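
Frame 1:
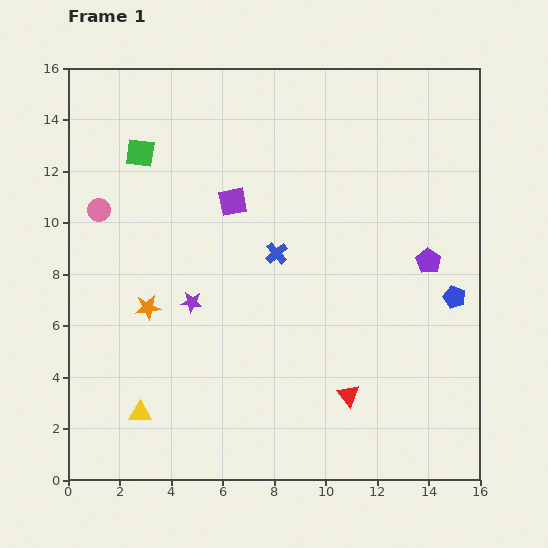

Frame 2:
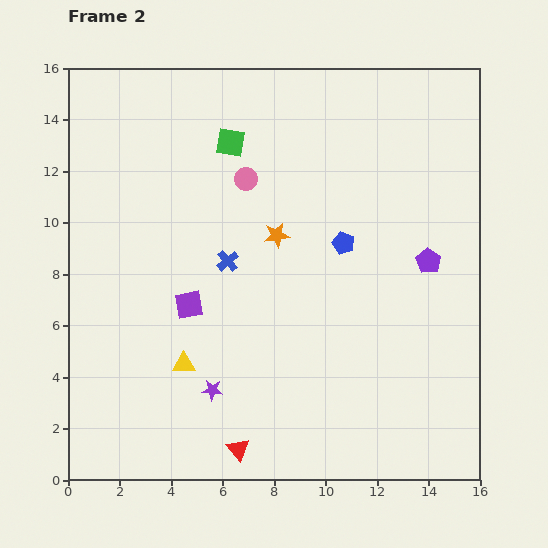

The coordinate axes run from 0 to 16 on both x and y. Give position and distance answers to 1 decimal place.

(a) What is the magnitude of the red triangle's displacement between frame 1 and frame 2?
4.8

The red triangle moved from (10.9, 3.3) to (6.6, 1.2), a distance of √(4.3² + 2.1²) ≈ 4.8.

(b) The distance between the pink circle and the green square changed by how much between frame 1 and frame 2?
-1.2

Distance in frame 1: 2.7. Distance in frame 2: 1.5.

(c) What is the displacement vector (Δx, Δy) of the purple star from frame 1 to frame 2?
(0.8, -3.4)

The purple star was at (4.8, 6.9) in frame 1 and (5.6, 3.5) in frame 2.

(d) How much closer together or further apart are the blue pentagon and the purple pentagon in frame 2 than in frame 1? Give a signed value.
+1.7

Distance in frame 1: 1.7. Distance in frame 2: 3.4.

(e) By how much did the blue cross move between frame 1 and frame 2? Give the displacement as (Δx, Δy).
(-1.9, -0.3)

The blue cross was at (8.1, 8.8) in frame 1 and (6.2, 8.5) in frame 2.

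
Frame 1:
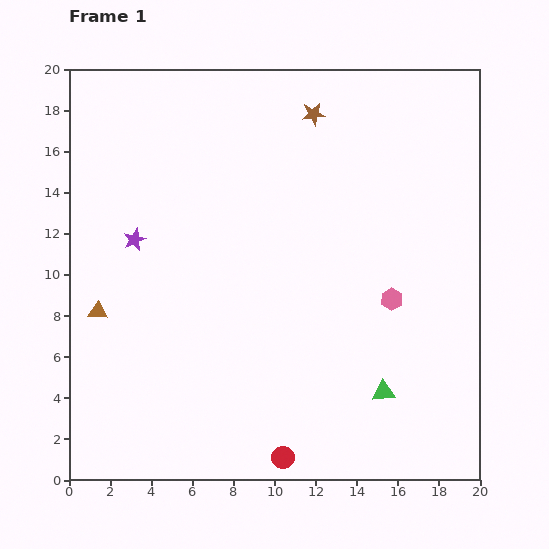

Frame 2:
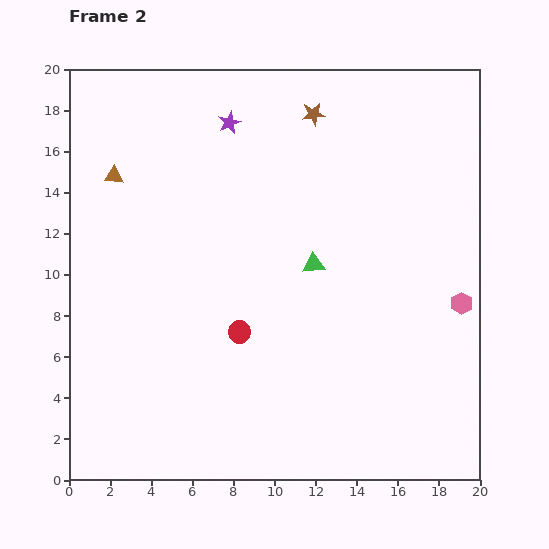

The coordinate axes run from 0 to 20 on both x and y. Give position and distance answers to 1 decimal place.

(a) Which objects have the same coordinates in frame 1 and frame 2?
the brown star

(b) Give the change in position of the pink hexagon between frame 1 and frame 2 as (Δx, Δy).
(3.4, -0.2)

The pink hexagon was at (15.7, 8.8) in frame 1 and (19.1, 8.6) in frame 2.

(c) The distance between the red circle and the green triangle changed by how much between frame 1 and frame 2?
-1.0

Distance in frame 1: 5.9. Distance in frame 2: 4.9.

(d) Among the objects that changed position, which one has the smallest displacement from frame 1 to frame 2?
the pink hexagon

(moved 3.4)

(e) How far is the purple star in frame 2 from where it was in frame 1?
7.3

The purple star moved from (3.2, 11.7) to (7.8, 17.4), a distance of √(4.6² + 5.7²) ≈ 7.3.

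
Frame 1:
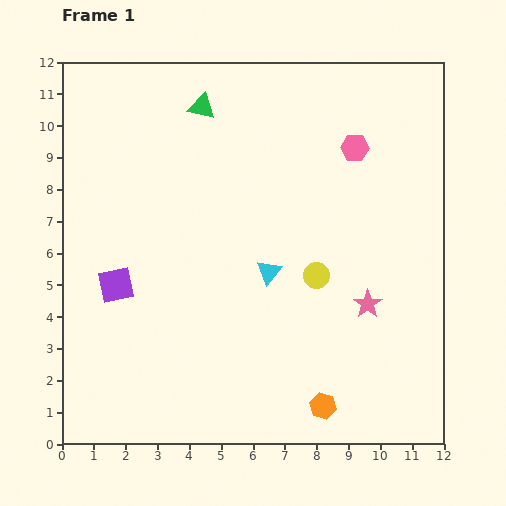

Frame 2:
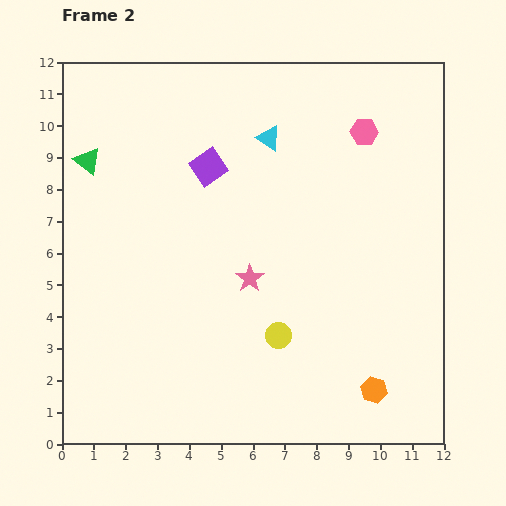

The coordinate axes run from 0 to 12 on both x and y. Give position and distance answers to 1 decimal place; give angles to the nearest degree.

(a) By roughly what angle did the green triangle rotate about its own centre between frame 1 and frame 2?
25° clockwise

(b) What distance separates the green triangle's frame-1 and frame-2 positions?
4.0

The green triangle moved from (4.4, 10.6) to (0.8, 8.9), a distance of √(3.6² + 1.7²) ≈ 4.0.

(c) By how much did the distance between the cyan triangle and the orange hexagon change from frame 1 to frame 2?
+4.1

Distance in frame 1: 4.5. Distance in frame 2: 8.6.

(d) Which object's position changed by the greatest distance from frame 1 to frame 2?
the purple square

(moved 4.7; next 4.2)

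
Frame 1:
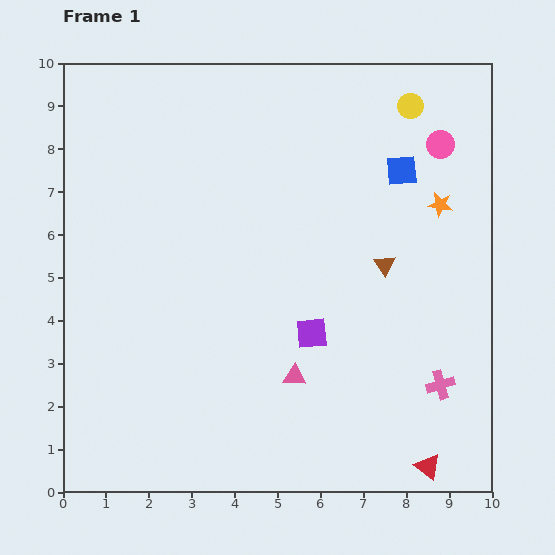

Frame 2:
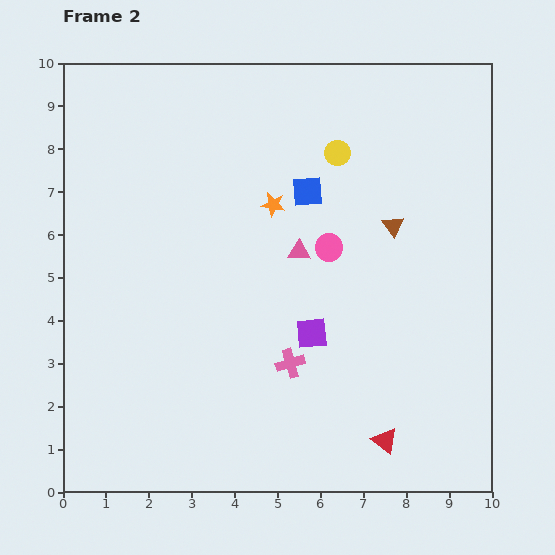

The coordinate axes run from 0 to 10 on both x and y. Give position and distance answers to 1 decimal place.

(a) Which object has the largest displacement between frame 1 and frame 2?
the orange star

(moved 3.9; next 3.5)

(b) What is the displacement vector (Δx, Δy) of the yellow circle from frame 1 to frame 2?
(-1.7, -1.1)

The yellow circle was at (8.1, 9.0) in frame 1 and (6.4, 7.9) in frame 2.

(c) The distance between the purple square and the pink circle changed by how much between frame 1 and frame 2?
-3.3

Distance in frame 1: 5.3. Distance in frame 2: 2.0.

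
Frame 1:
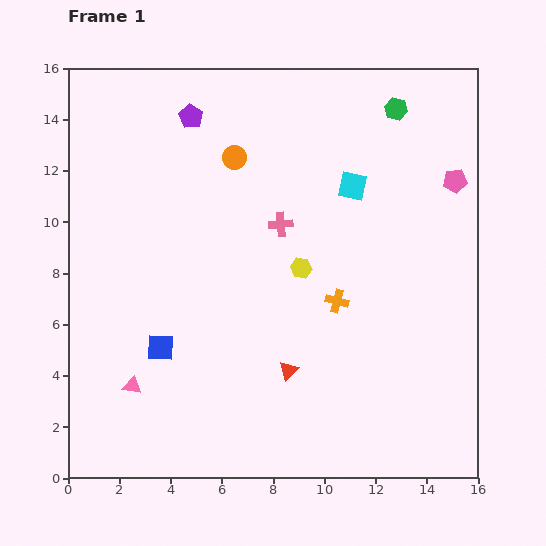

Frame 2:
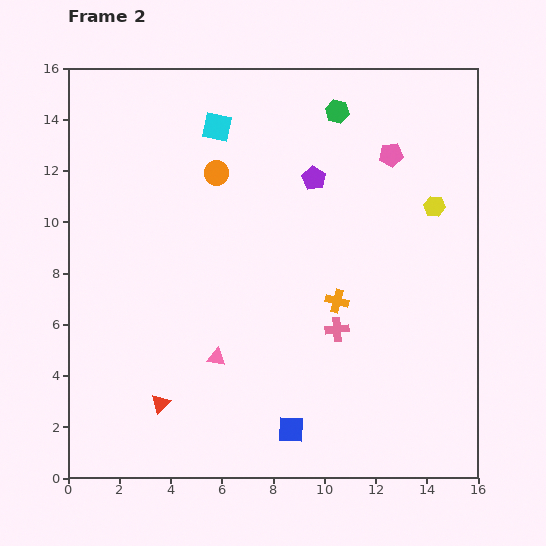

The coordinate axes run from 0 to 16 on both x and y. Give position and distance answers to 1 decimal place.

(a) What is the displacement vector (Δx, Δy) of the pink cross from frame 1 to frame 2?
(2.2, -4.1)

The pink cross was at (8.3, 9.9) in frame 1 and (10.5, 5.8) in frame 2.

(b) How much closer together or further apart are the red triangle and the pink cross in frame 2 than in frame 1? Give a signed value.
+1.8

Distance in frame 1: 5.7. Distance in frame 2: 7.5.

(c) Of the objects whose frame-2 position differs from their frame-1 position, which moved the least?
the orange circle

(moved 0.9)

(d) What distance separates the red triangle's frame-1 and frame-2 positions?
5.2

The red triangle moved from (8.6, 4.2) to (3.6, 2.9), a distance of √(5.0² + 1.3²) ≈ 5.2.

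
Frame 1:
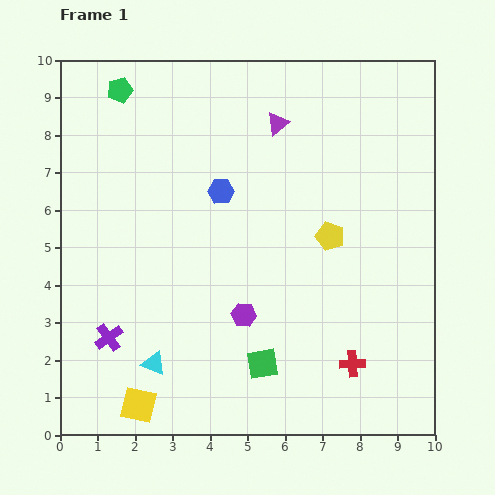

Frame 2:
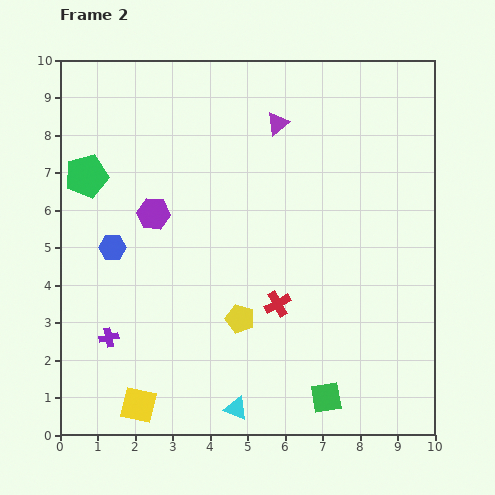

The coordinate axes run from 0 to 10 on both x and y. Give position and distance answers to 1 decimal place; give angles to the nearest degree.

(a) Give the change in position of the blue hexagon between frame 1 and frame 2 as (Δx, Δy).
(-2.9, -1.5)

The blue hexagon was at (4.3, 6.5) in frame 1 and (1.4, 5.0) in frame 2.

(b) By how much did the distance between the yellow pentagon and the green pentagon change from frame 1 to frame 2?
-1.2

Distance in frame 1: 6.8. Distance in frame 2: 5.6.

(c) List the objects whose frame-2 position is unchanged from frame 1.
the purple triangle, the yellow square, the purple cross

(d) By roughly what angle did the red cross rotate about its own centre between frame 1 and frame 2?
27° counter-clockwise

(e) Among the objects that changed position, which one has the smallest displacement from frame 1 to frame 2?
the green square

(moved 1.9)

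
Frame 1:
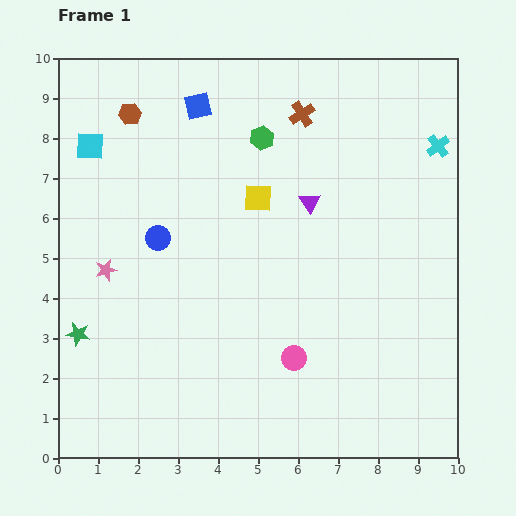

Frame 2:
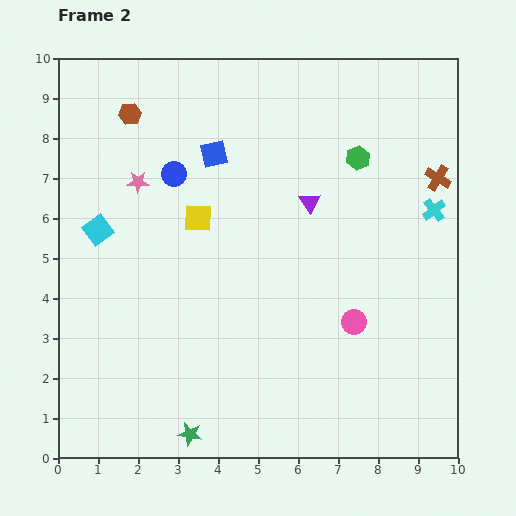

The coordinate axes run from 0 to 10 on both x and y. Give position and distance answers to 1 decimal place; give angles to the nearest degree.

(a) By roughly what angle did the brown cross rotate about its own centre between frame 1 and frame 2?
27° counter-clockwise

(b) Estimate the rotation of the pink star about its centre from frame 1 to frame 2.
16° clockwise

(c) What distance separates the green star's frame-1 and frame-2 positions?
3.8

The green star moved from (0.5, 3.1) to (3.3, 0.6), a distance of √(2.8² + 2.5²) ≈ 3.8.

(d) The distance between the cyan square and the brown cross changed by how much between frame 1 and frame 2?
+3.2

Distance in frame 1: 5.4. Distance in frame 2: 8.6.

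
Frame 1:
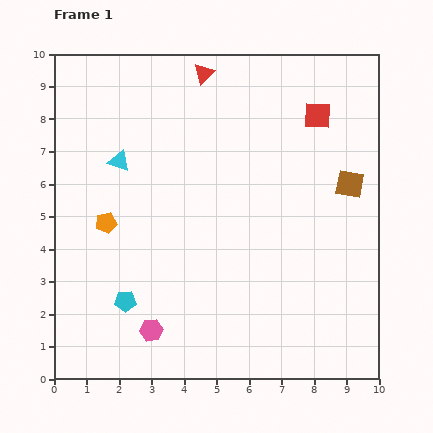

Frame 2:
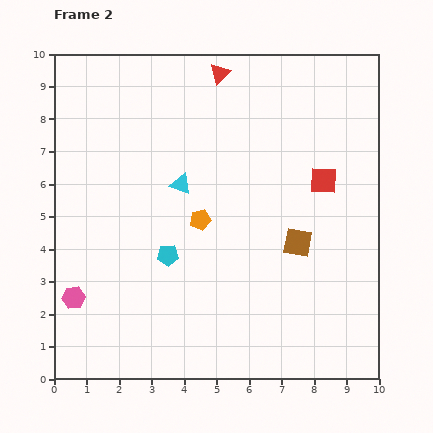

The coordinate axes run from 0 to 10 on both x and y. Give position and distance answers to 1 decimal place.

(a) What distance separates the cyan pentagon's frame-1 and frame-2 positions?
1.9

The cyan pentagon moved from (2.2, 2.4) to (3.5, 3.8), a distance of √(1.3² + 1.4²) ≈ 1.9.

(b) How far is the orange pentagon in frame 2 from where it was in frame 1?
2.9

The orange pentagon moved from (1.6, 4.8) to (4.5, 4.9), a distance of √(2.9² + 0.1²) ≈ 2.9.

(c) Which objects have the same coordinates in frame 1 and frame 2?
none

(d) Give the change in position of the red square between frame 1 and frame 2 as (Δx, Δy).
(0.2, -2.0)

The red square was at (8.1, 8.1) in frame 1 and (8.3, 6.1) in frame 2.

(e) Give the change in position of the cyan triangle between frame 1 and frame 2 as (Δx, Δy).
(1.9, -0.7)

The cyan triangle was at (2.0, 6.7) in frame 1 and (3.9, 6.0) in frame 2.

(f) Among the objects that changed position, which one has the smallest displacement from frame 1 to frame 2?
the red triangle

(moved 0.5)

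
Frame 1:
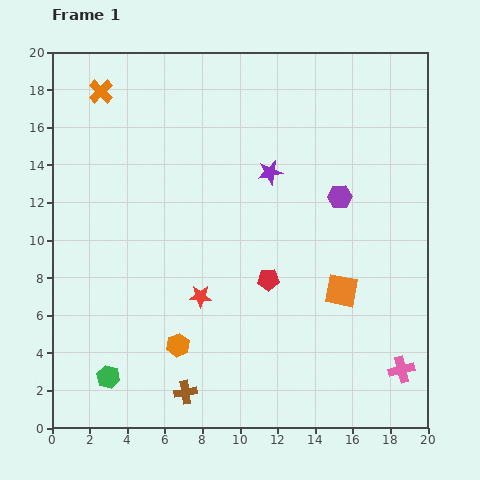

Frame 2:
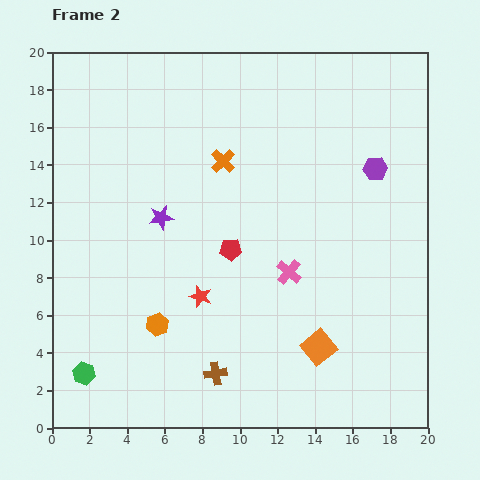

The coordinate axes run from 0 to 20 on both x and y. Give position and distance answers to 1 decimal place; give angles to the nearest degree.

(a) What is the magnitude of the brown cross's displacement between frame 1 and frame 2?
1.9

The brown cross moved from (7.1, 1.9) to (8.7, 2.9), a distance of √(1.6² + 1.0²) ≈ 1.9.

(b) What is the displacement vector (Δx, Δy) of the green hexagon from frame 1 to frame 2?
(-1.3, 0.2)

The green hexagon was at (3.0, 2.7) in frame 1 and (1.7, 2.9) in frame 2.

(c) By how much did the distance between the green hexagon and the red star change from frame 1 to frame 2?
+0.9

Distance in frame 1: 6.5. Distance in frame 2: 7.4.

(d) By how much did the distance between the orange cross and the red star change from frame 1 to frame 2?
-4.8

Distance in frame 1: 12.1. Distance in frame 2: 7.3.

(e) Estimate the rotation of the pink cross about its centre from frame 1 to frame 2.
38° counter-clockwise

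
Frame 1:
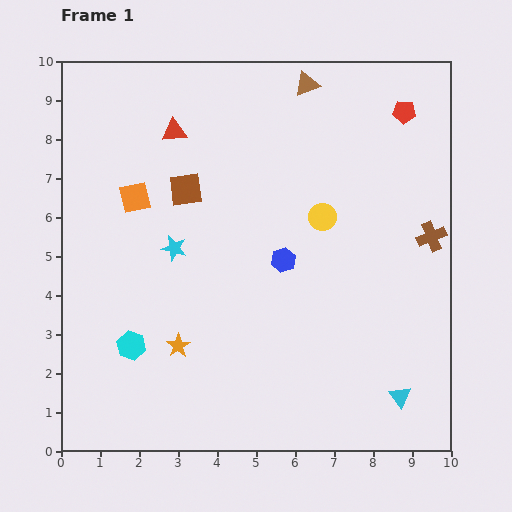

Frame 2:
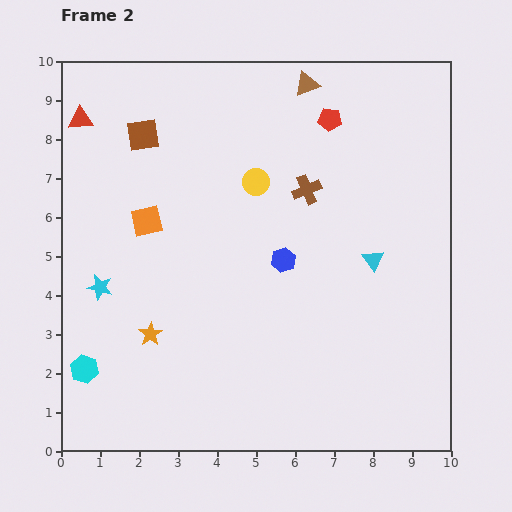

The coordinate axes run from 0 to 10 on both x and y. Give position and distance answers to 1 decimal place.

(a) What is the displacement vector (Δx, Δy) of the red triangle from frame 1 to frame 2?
(-2.4, 0.3)

The red triangle was at (2.9, 8.2) in frame 1 and (0.5, 8.5) in frame 2.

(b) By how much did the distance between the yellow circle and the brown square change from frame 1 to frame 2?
-0.5

Distance in frame 1: 3.6. Distance in frame 2: 3.1.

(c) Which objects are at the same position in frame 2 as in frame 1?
the blue hexagon, the brown triangle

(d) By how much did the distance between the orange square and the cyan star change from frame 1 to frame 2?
+0.5

Distance in frame 1: 1.6. Distance in frame 2: 2.1.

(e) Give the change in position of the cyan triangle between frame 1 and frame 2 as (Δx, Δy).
(-0.7, 3.5)

The cyan triangle was at (8.7, 1.4) in frame 1 and (8.0, 4.9) in frame 2.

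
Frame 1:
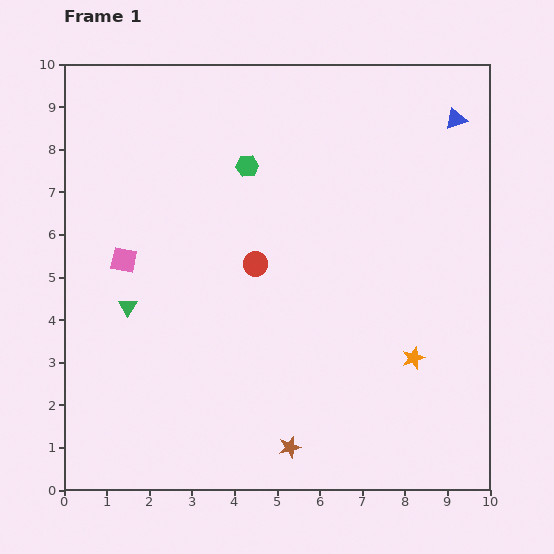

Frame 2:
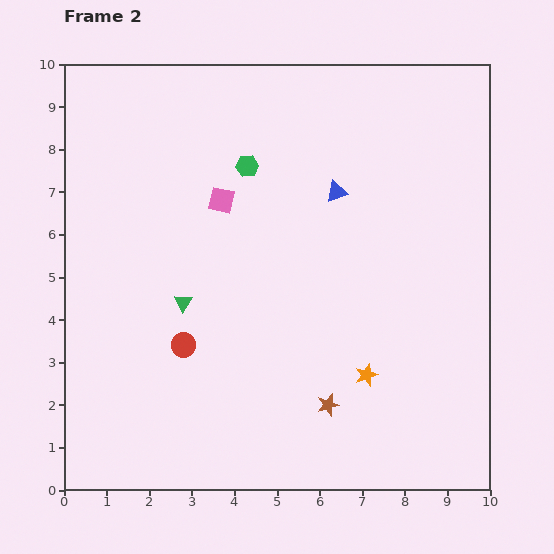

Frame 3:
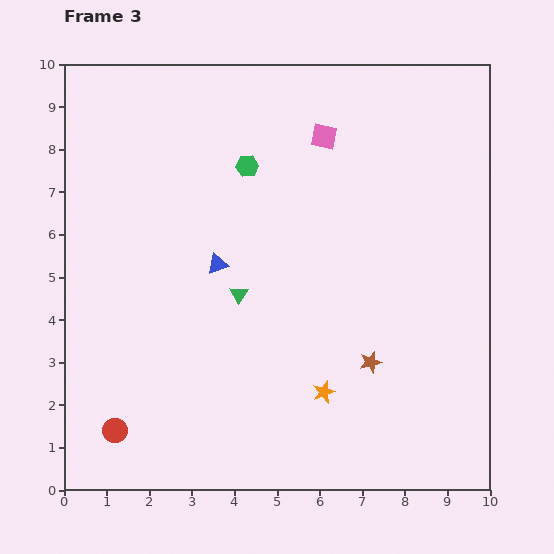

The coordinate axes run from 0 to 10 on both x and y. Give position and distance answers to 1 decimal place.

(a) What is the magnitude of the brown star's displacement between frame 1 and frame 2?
1.3

The brown star moved from (5.3, 1.0) to (6.2, 2.0), a distance of √(0.9² + 1.0²) ≈ 1.3.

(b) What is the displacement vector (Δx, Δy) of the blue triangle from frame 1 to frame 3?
(-5.6, -3.4)

The blue triangle was at (9.2, 8.7) in frame 1 and (3.6, 5.3) in frame 3.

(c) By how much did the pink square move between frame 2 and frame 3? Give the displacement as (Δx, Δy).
(2.4, 1.5)

The pink square was at (3.7, 6.8) in frame 2 and (6.1, 8.3) in frame 3.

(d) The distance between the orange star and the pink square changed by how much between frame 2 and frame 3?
+0.7

Distance in frame 2: 5.3. Distance in frame 3: 6.0.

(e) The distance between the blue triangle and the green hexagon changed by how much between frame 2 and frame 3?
+0.2

Distance in frame 2: 2.2. Distance in frame 3: 2.4.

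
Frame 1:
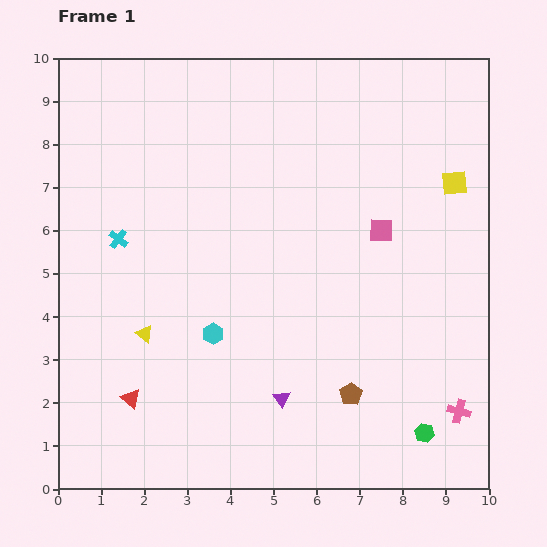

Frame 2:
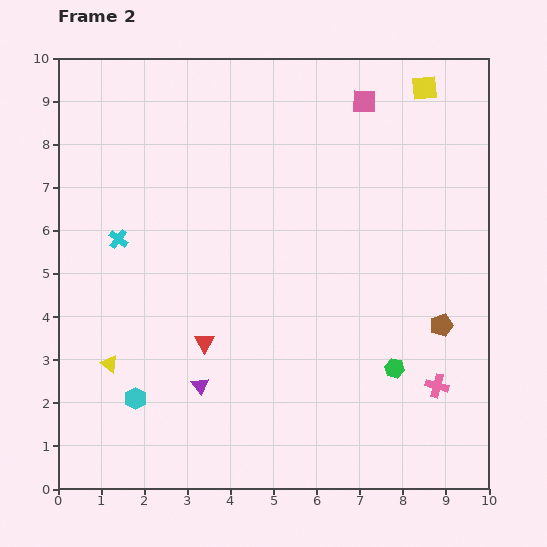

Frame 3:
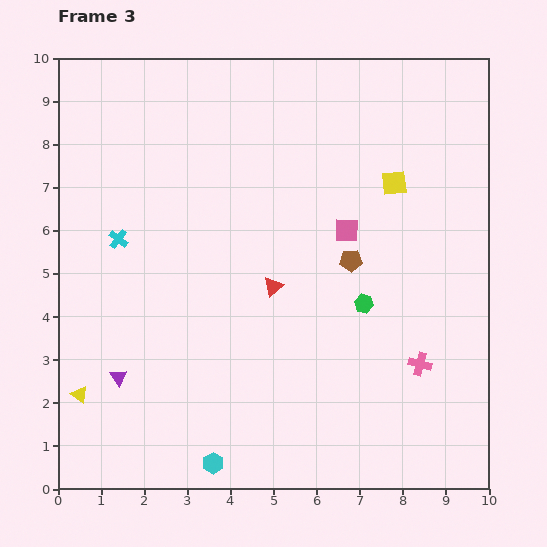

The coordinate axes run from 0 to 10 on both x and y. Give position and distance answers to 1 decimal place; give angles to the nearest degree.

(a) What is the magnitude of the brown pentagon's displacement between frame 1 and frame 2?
2.6

The brown pentagon moved from (6.8, 2.2) to (8.9, 3.8), a distance of √(2.1² + 1.6²) ≈ 2.6.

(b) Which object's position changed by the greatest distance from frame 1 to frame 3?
the red triangle

(moved 4.2; next 3.8)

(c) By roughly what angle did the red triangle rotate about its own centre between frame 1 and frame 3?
37° clockwise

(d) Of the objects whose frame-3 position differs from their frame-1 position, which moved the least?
the pink square

(moved 0.8)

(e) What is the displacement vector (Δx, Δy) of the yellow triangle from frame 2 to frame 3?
(-0.7, -0.7)

The yellow triangle was at (1.2, 2.9) in frame 2 and (0.5, 2.2) in frame 3.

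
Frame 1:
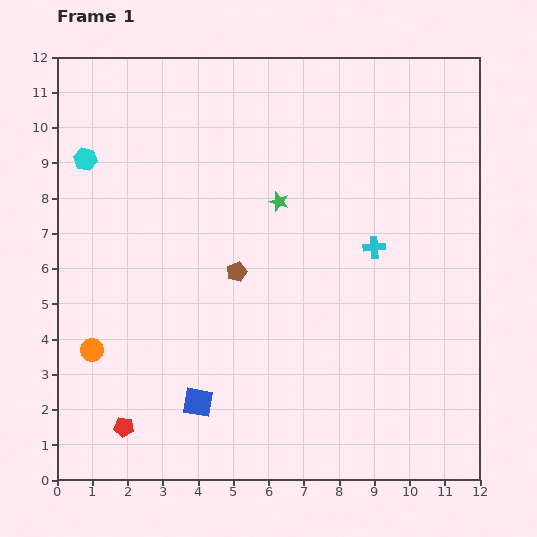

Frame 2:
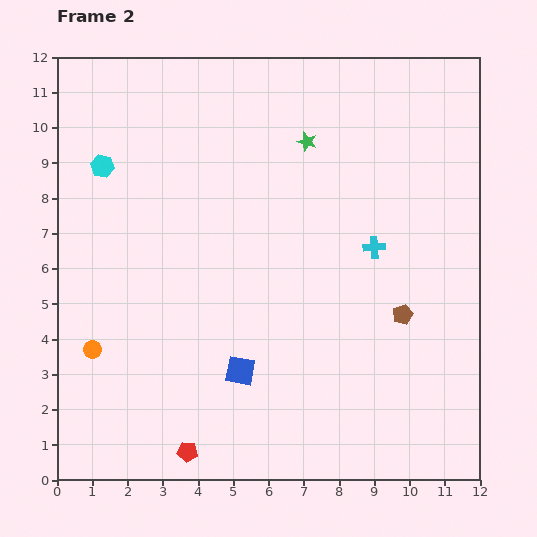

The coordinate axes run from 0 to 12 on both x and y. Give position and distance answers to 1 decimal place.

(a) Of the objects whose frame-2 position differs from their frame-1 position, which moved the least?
the cyan hexagon

(moved 0.5)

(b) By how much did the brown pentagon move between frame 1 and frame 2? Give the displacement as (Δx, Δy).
(4.7, -1.2)

The brown pentagon was at (5.1, 5.9) in frame 1 and (9.8, 4.7) in frame 2.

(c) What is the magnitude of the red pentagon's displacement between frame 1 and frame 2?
1.9

The red pentagon moved from (1.9, 1.5) to (3.7, 0.8), a distance of √(1.8² + 0.7²) ≈ 1.9.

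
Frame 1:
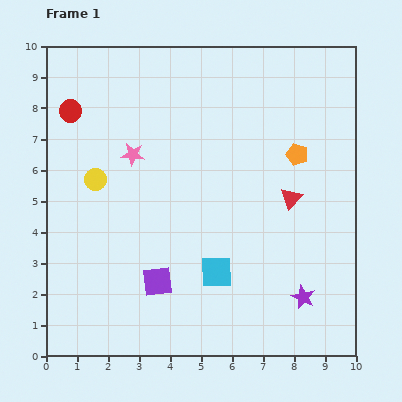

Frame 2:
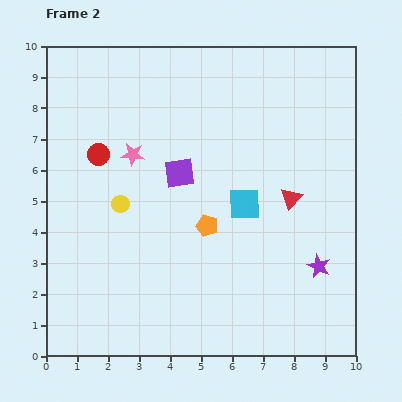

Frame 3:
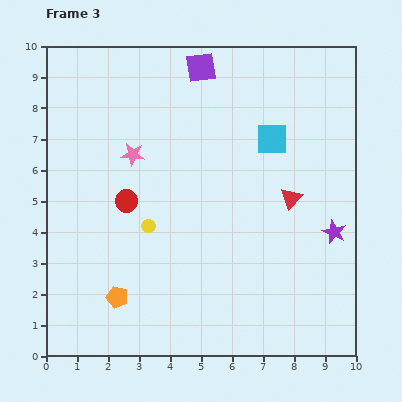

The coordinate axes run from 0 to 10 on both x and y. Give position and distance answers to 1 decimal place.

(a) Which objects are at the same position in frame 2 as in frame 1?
the red triangle, the pink star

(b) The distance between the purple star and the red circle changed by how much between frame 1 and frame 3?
-2.8

Distance in frame 1: 9.6. Distance in frame 3: 6.8.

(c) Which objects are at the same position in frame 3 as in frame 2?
the red triangle, the pink star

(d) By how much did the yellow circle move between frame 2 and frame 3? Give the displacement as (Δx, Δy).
(0.9, -0.7)

The yellow circle was at (2.4, 4.9) in frame 2 and (3.3, 4.2) in frame 3.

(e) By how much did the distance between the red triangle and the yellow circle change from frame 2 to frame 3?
-0.8

Distance in frame 2: 5.5. Distance in frame 3: 4.7.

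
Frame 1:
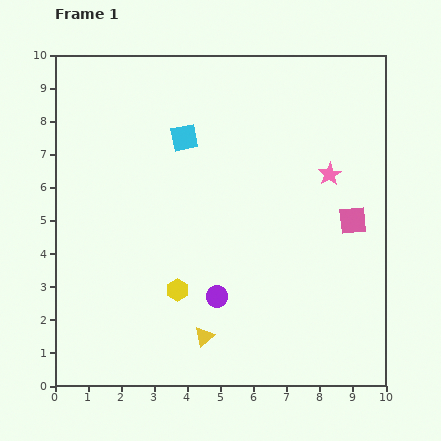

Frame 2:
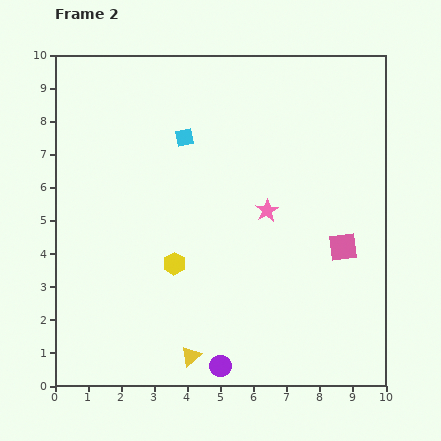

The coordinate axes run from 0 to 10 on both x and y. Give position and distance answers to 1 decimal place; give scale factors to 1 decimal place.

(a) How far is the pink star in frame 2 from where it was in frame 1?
2.2

The pink star moved from (8.3, 6.4) to (6.4, 5.3), a distance of √(1.9² + 1.1²) ≈ 2.2.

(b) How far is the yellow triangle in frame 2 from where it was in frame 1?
0.7

The yellow triangle moved from (4.5, 1.5) to (4.1, 0.9), a distance of √(0.4² + 0.6²) ≈ 0.7.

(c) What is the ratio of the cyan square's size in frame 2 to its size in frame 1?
0.7×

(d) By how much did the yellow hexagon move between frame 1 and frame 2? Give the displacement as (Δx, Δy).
(-0.1, 0.8)

The yellow hexagon was at (3.7, 2.9) in frame 1 and (3.6, 3.7) in frame 2.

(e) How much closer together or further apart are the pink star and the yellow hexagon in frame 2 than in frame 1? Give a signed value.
-2.6

Distance in frame 1: 5.8. Distance in frame 2: 3.2.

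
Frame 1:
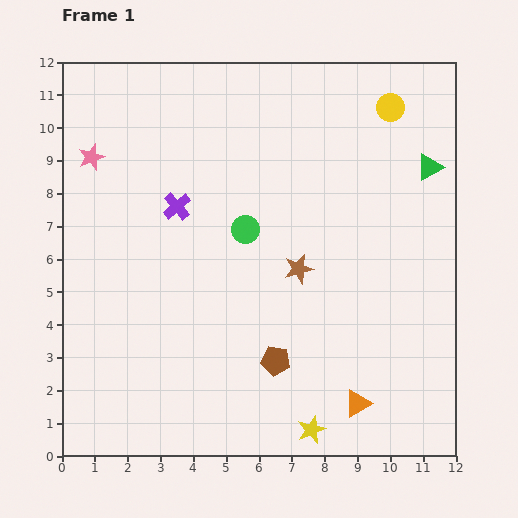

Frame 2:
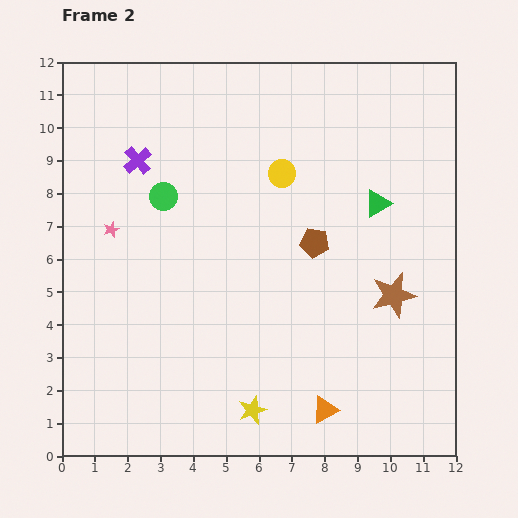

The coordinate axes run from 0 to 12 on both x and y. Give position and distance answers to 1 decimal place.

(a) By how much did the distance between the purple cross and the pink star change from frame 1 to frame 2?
-0.8

Distance in frame 1: 3.0. Distance in frame 2: 2.2.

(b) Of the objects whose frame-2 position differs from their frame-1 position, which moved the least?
the orange triangle

(moved 1.0)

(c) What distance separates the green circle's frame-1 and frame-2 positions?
2.7

The green circle moved from (5.6, 6.9) to (3.1, 7.9), a distance of √(2.5² + 1.0²) ≈ 2.7.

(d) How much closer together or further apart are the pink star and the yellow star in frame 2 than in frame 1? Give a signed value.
-3.7

Distance in frame 1: 10.7. Distance in frame 2: 7.0.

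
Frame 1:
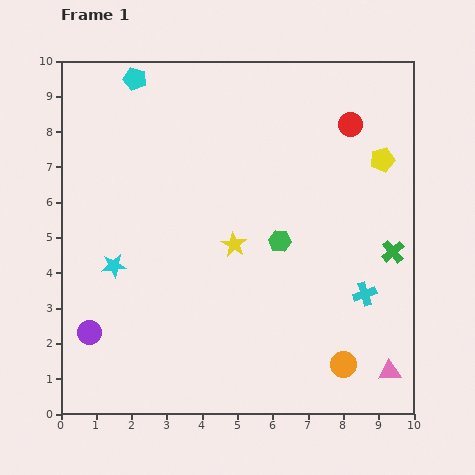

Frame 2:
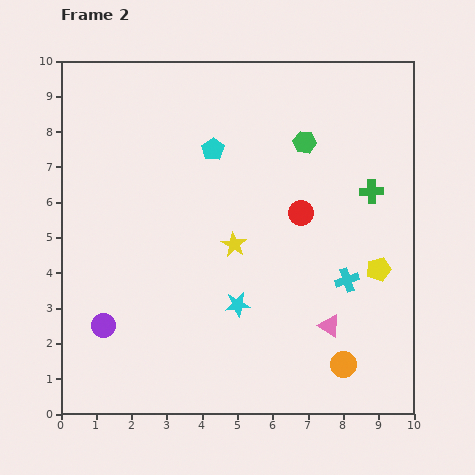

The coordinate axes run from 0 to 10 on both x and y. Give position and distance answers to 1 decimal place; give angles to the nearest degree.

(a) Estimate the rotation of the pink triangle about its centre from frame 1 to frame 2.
35° clockwise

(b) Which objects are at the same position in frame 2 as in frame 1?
the yellow star, the orange circle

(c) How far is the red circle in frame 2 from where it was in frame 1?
2.9

The red circle moved from (8.2, 8.2) to (6.8, 5.7), a distance of √(1.4² + 2.5²) ≈ 2.9.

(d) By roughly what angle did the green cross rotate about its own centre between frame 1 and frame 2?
39° clockwise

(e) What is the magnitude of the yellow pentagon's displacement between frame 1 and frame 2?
3.1

The yellow pentagon moved from (9.1, 7.2) to (9.0, 4.1), a distance of √(0.1² + 3.1²) ≈ 3.1.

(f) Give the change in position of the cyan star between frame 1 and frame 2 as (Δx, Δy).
(3.5, -1.1)

The cyan star was at (1.5, 4.2) in frame 1 and (5.0, 3.1) in frame 2.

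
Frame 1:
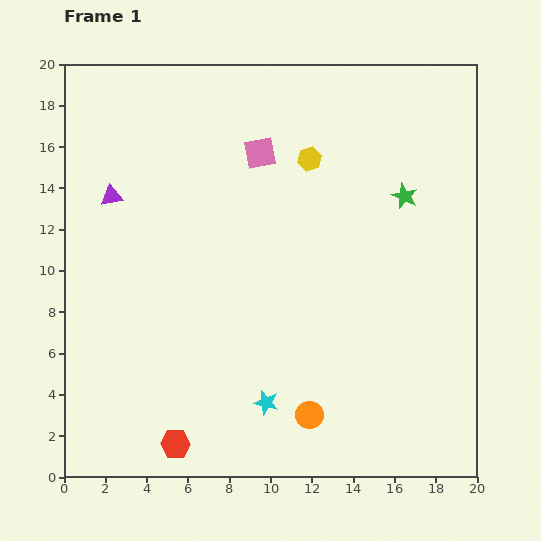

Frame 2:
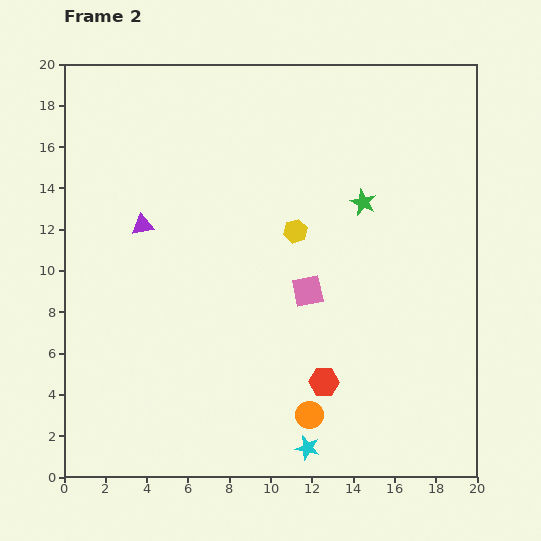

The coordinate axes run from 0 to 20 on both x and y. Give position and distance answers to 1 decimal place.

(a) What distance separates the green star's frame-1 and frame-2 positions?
2.0

The green star moved from (16.5, 13.6) to (14.5, 13.3), a distance of √(2.0² + 0.3²) ≈ 2.0.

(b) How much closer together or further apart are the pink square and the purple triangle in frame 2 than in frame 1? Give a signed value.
+1.1

Distance in frame 1: 7.5. Distance in frame 2: 8.6.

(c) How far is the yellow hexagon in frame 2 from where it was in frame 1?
3.6

The yellow hexagon moved from (11.9, 15.4) to (11.2, 11.9), a distance of √(0.7² + 3.5²) ≈ 3.6.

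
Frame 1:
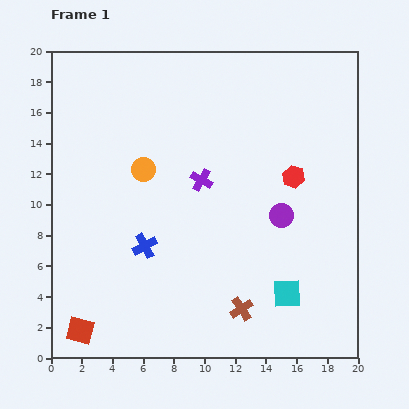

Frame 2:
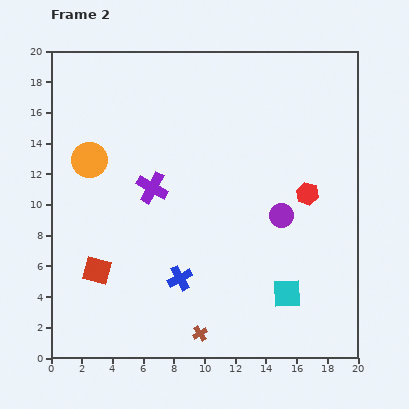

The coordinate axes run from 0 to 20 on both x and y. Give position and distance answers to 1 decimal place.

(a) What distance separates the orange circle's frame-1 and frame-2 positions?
3.6

The orange circle moved from (6.0, 12.3) to (2.5, 12.9), a distance of √(3.5² + 0.6²) ≈ 3.6.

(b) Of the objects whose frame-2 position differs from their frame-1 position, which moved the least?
the red hexagon

(moved 1.4)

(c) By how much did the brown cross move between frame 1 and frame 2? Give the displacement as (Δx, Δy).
(-2.7, -1.6)

The brown cross was at (12.4, 3.2) in frame 1 and (9.7, 1.6) in frame 2.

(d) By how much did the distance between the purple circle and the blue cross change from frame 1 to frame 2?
-1.3

Distance in frame 1: 9.1. Distance in frame 2: 7.8.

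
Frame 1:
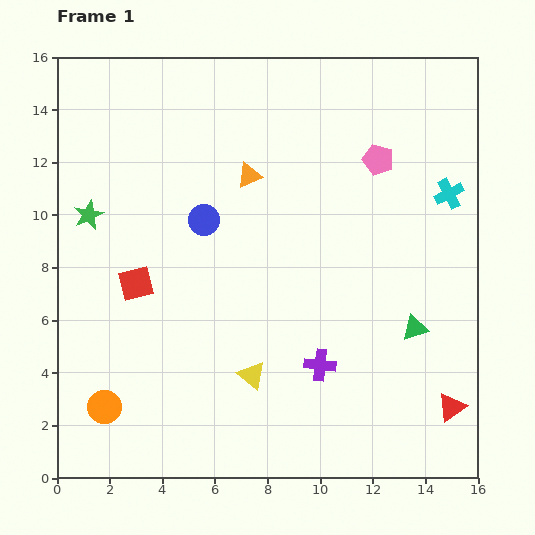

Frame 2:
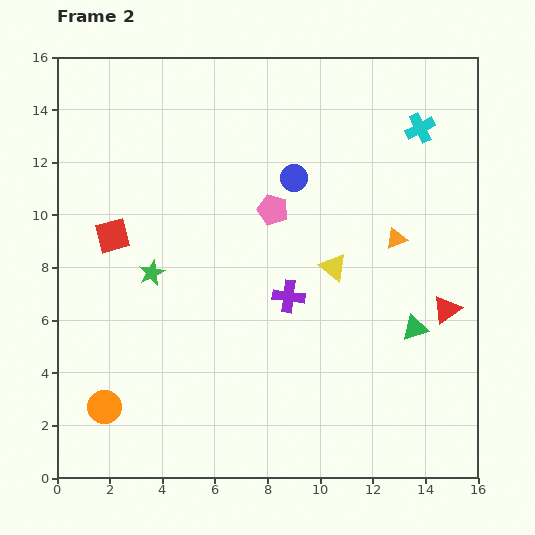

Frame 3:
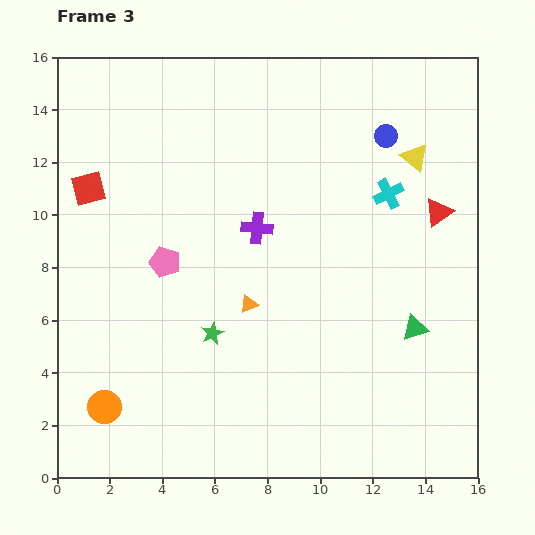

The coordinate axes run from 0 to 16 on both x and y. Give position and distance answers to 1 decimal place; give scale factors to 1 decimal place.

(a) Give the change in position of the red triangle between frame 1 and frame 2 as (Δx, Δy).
(-0.2, 3.7)

The red triangle was at (15.0, 2.7) in frame 1 and (14.8, 6.4) in frame 2.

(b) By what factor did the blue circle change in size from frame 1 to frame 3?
0.7×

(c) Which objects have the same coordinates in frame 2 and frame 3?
the green triangle, the orange circle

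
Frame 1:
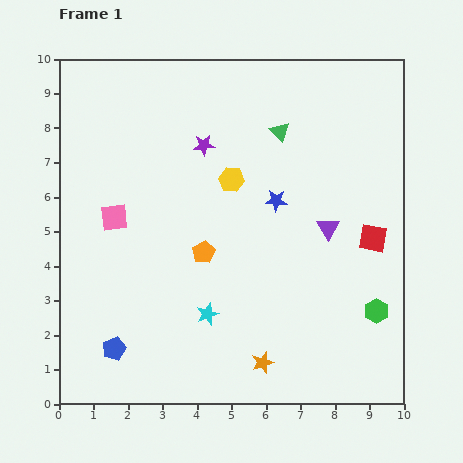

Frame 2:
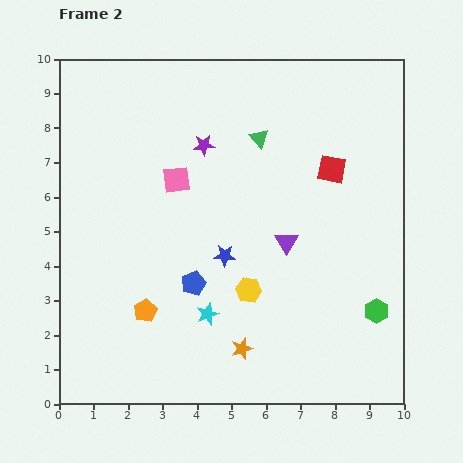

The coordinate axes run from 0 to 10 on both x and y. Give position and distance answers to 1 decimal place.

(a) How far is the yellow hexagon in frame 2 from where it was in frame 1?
3.2

The yellow hexagon moved from (5.0, 6.5) to (5.5, 3.3), a distance of √(0.5² + 3.2²) ≈ 3.2.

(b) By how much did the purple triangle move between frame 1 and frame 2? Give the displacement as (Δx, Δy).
(-1.2, -0.4)

The purple triangle was at (7.8, 5.1) in frame 1 and (6.6, 4.7) in frame 2.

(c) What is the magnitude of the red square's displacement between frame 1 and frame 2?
2.3

The red square moved from (9.1, 4.8) to (7.9, 6.8), a distance of √(1.2² + 2.0²) ≈ 2.3.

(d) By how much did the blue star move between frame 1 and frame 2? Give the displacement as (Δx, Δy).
(-1.5, -1.6)

The blue star was at (6.3, 5.9) in frame 1 and (4.8, 4.3) in frame 2.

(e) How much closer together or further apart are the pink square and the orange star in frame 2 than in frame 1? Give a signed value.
-0.7

Distance in frame 1: 6.0. Distance in frame 2: 5.3.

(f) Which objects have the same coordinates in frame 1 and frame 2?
the purple star, the cyan star, the green hexagon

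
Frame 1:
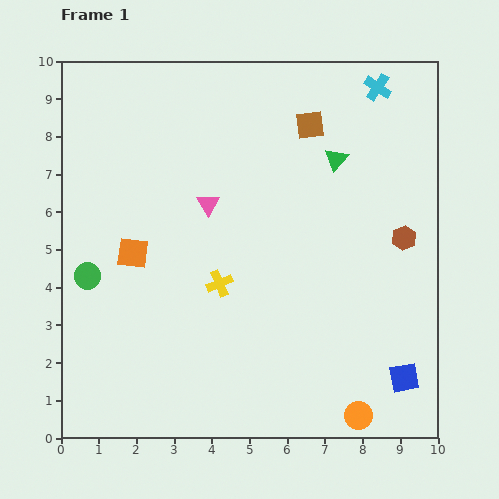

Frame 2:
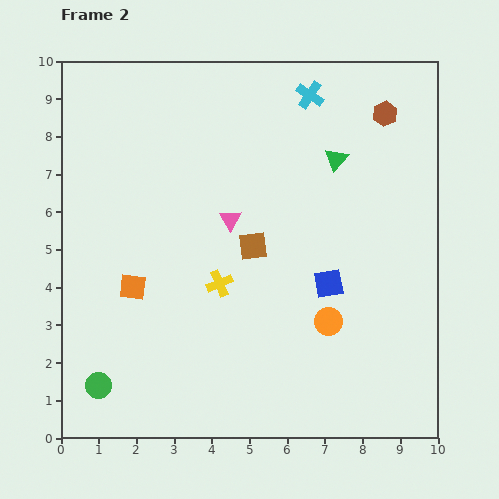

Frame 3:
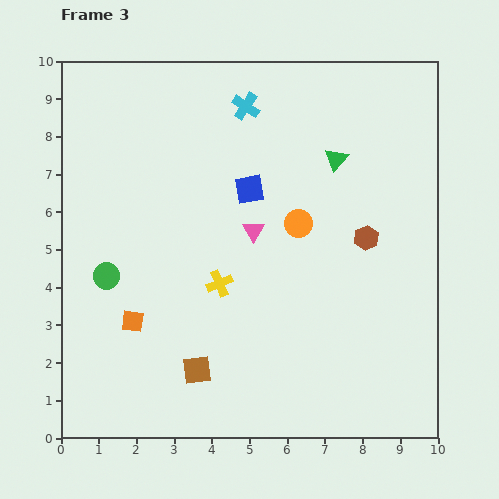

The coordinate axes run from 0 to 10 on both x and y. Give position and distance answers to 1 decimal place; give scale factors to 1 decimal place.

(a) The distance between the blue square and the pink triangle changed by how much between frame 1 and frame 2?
-3.8

Distance in frame 1: 6.9. Distance in frame 2: 3.1.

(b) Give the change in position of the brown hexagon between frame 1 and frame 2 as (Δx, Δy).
(-0.5, 3.3)

The brown hexagon was at (9.1, 5.3) in frame 1 and (8.6, 8.6) in frame 2.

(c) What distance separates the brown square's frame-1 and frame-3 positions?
7.2

The brown square moved from (6.6, 8.3) to (3.6, 1.8), a distance of √(3.0² + 6.5²) ≈ 7.2.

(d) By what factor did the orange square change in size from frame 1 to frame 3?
0.7×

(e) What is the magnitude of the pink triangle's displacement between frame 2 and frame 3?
0.7

The pink triangle moved from (4.5, 5.8) to (5.1, 5.5), a distance of √(0.6² + 0.3²) ≈ 0.7.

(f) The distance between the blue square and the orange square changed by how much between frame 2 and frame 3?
-0.5

Distance in frame 2: 5.2. Distance in frame 3: 4.7.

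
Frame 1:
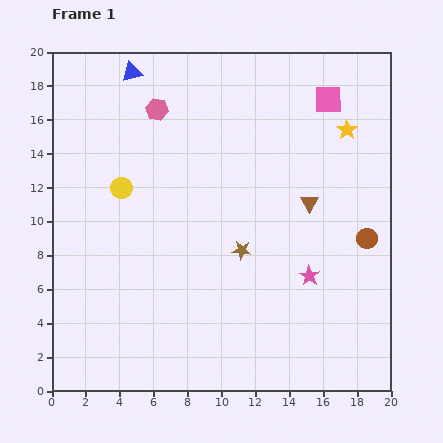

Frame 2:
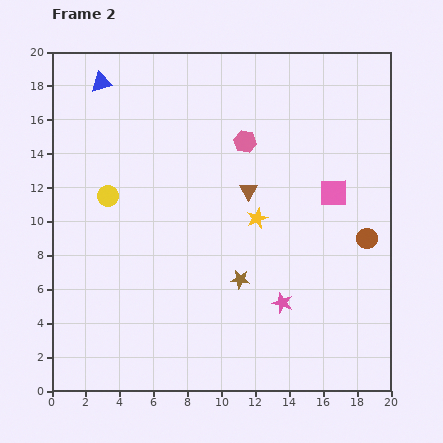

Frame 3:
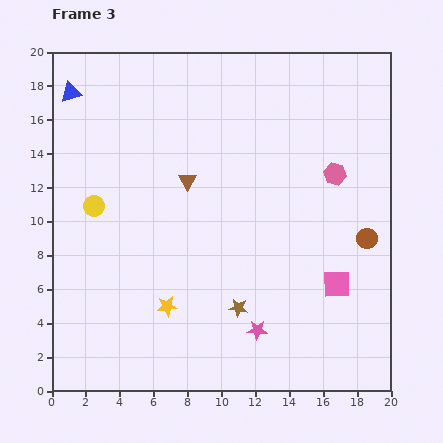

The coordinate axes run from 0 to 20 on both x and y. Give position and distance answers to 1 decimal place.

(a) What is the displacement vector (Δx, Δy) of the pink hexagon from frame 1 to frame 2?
(5.2, -1.9)

The pink hexagon was at (6.2, 16.6) in frame 1 and (11.4, 14.7) in frame 2.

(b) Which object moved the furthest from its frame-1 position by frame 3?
the yellow star

(moved 14.8; next 11.2)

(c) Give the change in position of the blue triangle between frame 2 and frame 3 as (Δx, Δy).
(-1.8, -0.6)

The blue triangle was at (2.9, 18.2) in frame 2 and (1.1, 17.6) in frame 3.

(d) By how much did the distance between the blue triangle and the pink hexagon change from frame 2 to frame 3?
+7.1

Distance in frame 2: 9.2. Distance in frame 3: 16.3.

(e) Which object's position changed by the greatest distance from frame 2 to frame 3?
the yellow star

(moved 7.4; next 5.6)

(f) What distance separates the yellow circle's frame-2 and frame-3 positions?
1.0

The yellow circle moved from (3.3, 11.5) to (2.5, 10.9), a distance of √(0.8² + 0.6²) ≈ 1.0.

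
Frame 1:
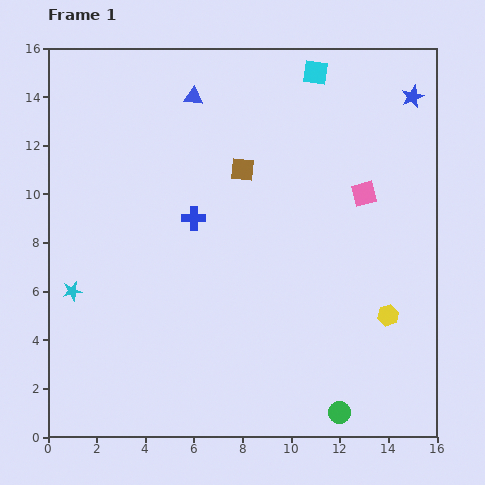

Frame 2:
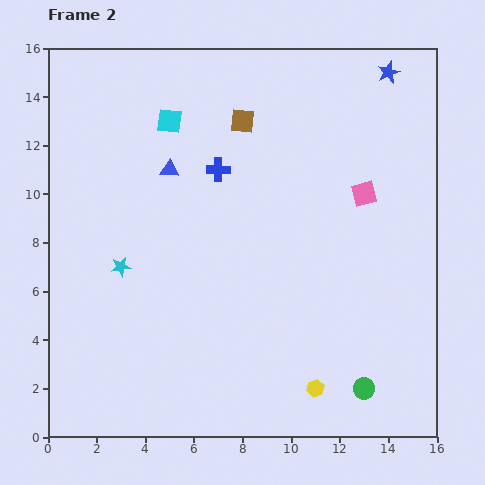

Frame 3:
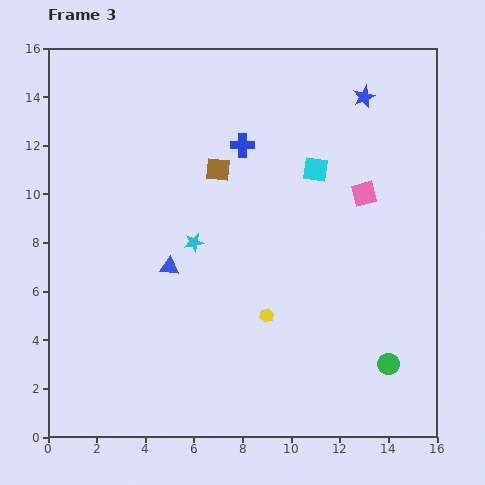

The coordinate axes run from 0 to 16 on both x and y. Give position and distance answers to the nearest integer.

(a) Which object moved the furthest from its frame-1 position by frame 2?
the cyan square

(moved 6; next 4)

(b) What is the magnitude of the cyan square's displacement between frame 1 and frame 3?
4

The cyan square moved from (11, 15) to (11, 11), a distance of √(0² + 4²) ≈ 4.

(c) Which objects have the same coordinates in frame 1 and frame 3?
the pink square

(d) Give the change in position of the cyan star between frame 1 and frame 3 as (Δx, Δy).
(5, 2)

The cyan star was at (1, 6) in frame 1 and (6, 8) in frame 3.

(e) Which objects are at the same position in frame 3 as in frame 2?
the pink square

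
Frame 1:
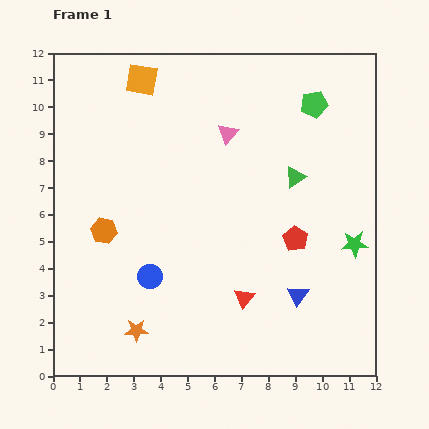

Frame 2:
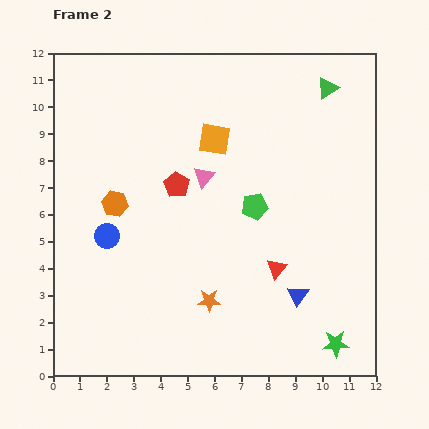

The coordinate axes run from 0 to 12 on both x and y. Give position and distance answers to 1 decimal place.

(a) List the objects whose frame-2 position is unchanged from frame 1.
the blue triangle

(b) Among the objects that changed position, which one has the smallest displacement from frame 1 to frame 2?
the orange hexagon

(moved 1.1)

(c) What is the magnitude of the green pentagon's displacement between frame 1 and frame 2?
4.4

The green pentagon moved from (9.7, 10.1) to (7.5, 6.3), a distance of √(2.2² + 3.8²) ≈ 4.4.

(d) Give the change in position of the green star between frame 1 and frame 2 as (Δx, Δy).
(-0.7, -3.7)

The green star was at (11.2, 4.9) in frame 1 and (10.5, 1.2) in frame 2.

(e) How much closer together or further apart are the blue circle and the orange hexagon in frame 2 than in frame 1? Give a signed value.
-1.2

Distance in frame 1: 2.4. Distance in frame 2: 1.2.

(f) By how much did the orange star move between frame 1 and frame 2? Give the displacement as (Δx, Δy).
(2.7, 1.1)

The orange star was at (3.1, 1.7) in frame 1 and (5.8, 2.8) in frame 2.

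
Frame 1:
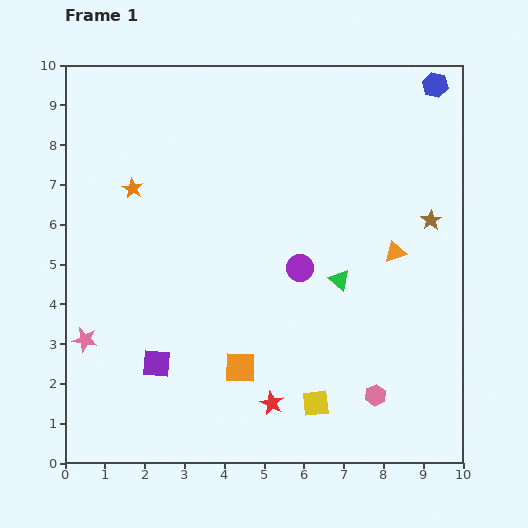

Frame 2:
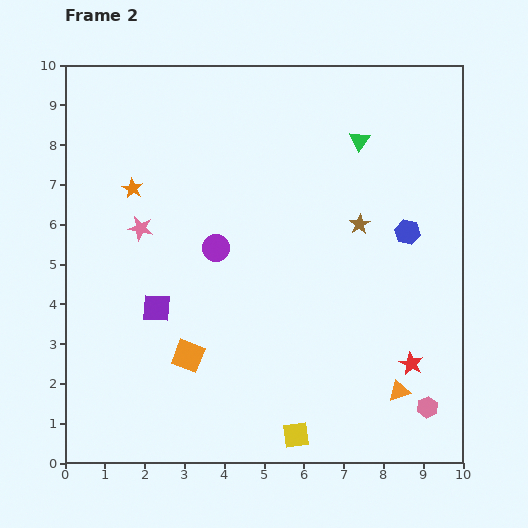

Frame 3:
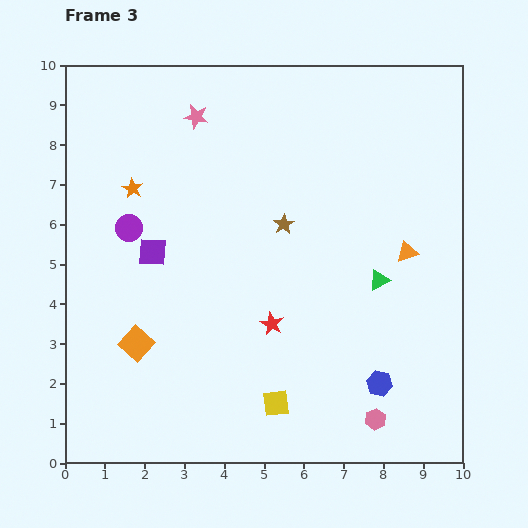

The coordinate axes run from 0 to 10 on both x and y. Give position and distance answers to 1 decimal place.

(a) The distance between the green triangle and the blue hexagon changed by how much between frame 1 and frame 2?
-2.9

Distance in frame 1: 5.5. Distance in frame 2: 2.6.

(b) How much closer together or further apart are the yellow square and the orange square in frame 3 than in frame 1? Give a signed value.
+1.7

Distance in frame 1: 2.1. Distance in frame 3: 3.8.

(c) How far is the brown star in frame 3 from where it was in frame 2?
1.9

The brown star moved from (7.4, 6.0) to (5.5, 6.0), a distance of √(1.9² + 0.0²) ≈ 1.9.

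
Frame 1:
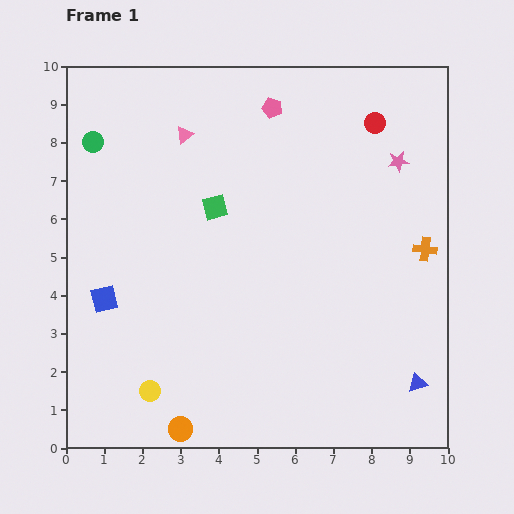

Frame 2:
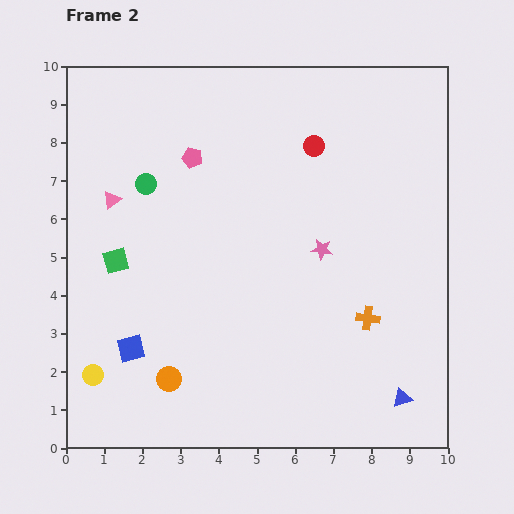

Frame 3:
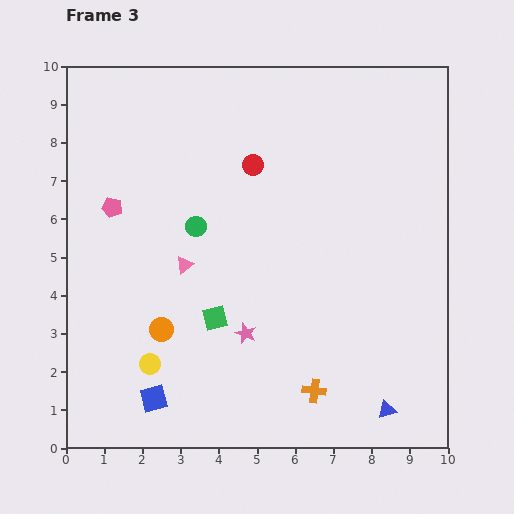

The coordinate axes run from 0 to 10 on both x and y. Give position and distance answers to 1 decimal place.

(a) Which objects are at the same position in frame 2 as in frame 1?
none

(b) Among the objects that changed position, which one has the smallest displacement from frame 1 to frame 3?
the yellow circle

(moved 0.7)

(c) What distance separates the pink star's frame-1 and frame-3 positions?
6.0

The pink star moved from (8.7, 7.5) to (4.7, 3.0), a distance of √(4.0² + 4.5²) ≈ 6.0.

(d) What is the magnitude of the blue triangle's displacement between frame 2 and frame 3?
0.5

The blue triangle moved from (8.8, 1.3) to (8.4, 1.0), a distance of √(0.4² + 0.3²) ≈ 0.5.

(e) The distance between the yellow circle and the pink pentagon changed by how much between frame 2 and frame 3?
-2.1

Distance in frame 2: 6.3. Distance in frame 3: 4.2.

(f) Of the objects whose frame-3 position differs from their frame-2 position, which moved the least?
the blue triangle

(moved 0.5)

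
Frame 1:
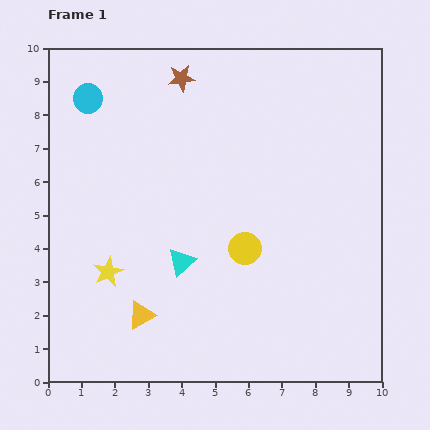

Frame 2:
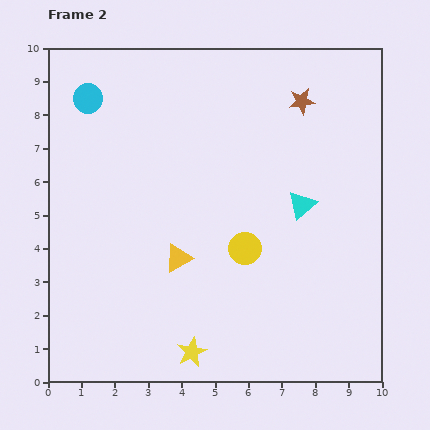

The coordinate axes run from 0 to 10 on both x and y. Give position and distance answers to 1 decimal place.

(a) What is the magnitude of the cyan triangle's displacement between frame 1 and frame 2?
4.0

The cyan triangle moved from (4.0, 3.6) to (7.6, 5.3), a distance of √(3.6² + 1.7²) ≈ 4.0.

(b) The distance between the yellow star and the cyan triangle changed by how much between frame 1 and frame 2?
+3.3

Distance in frame 1: 2.2. Distance in frame 2: 5.5.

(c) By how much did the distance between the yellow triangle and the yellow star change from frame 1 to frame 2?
+1.2

Distance in frame 1: 1.6. Distance in frame 2: 2.8.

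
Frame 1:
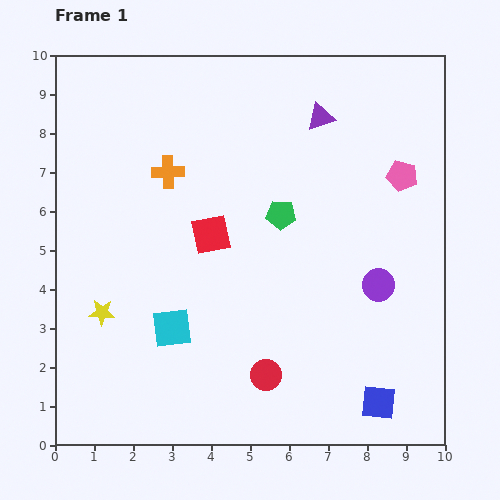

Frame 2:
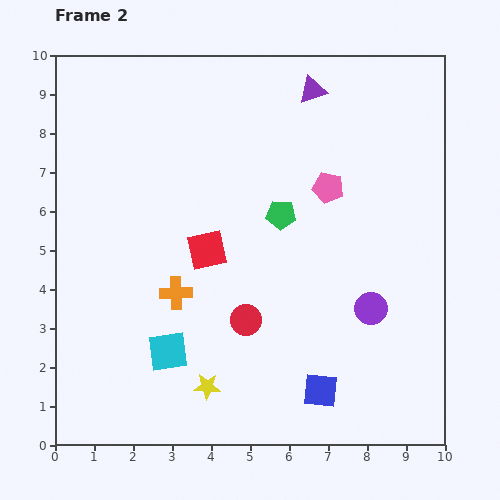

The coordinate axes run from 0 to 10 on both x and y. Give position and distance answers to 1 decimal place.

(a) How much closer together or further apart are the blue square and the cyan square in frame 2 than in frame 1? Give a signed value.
-1.6

Distance in frame 1: 5.6. Distance in frame 2: 4.0.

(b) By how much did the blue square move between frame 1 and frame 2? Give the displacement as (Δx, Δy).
(-1.5, 0.3)

The blue square was at (8.3, 1.1) in frame 1 and (6.8, 1.4) in frame 2.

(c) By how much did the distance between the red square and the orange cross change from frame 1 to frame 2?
-0.5

Distance in frame 1: 1.9. Distance in frame 2: 1.4.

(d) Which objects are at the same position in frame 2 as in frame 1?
the green pentagon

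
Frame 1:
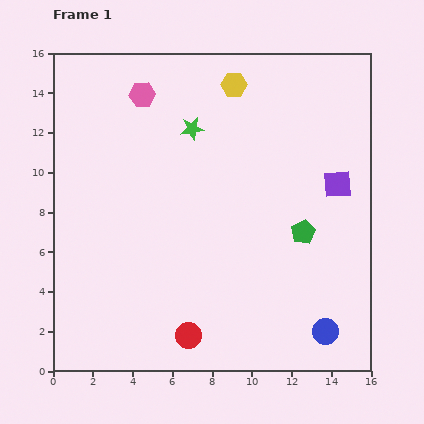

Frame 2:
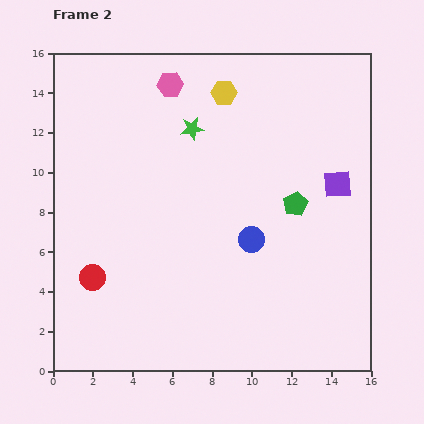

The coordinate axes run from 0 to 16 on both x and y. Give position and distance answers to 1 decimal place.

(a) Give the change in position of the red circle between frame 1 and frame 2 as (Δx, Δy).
(-4.8, 2.9)

The red circle was at (6.8, 1.8) in frame 1 and (2.0, 4.7) in frame 2.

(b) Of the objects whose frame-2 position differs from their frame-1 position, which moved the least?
the yellow hexagon

(moved 0.6)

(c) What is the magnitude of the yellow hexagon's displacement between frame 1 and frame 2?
0.6

The yellow hexagon moved from (9.1, 14.4) to (8.6, 14.0), a distance of √(0.5² + 0.4²) ≈ 0.6.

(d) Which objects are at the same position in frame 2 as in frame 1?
the purple square, the green star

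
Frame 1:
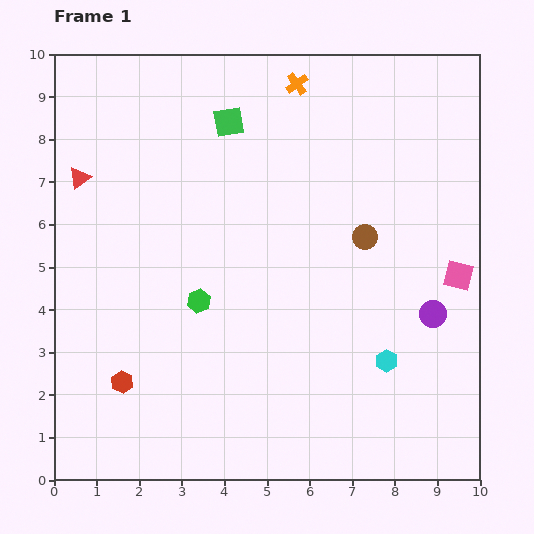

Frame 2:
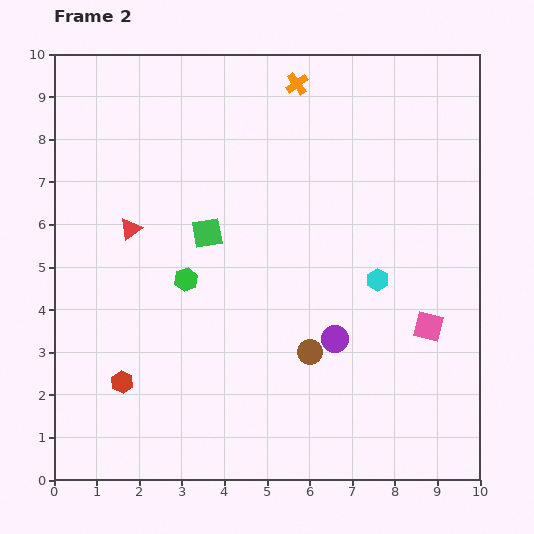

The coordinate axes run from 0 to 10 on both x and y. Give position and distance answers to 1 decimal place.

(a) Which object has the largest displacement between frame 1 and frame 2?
the brown circle

(moved 3.0; next 2.6)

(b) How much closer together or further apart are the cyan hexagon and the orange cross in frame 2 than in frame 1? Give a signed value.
-1.8

Distance in frame 1: 6.8. Distance in frame 2: 5.0.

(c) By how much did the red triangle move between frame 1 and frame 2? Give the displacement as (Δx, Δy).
(1.2, -1.2)

The red triangle was at (0.6, 7.1) in frame 1 and (1.8, 5.9) in frame 2.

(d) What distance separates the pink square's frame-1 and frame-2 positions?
1.4

The pink square moved from (9.5, 4.8) to (8.8, 3.6), a distance of √(0.7² + 1.2²) ≈ 1.4.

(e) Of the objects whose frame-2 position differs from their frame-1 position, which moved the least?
the green hexagon

(moved 0.6)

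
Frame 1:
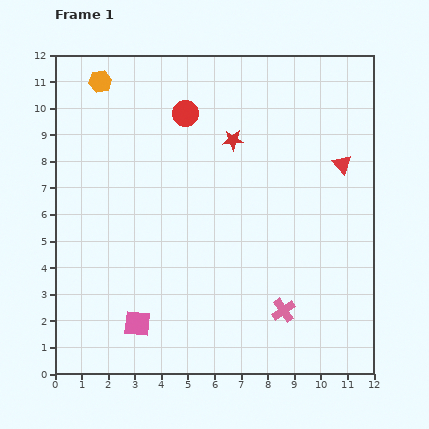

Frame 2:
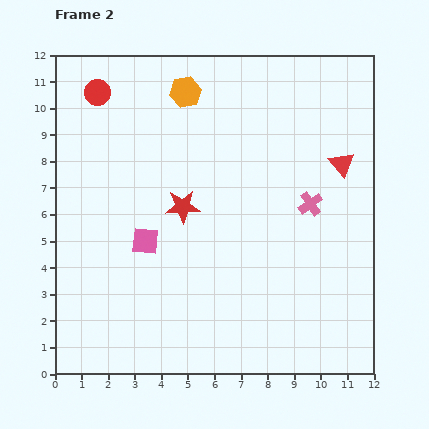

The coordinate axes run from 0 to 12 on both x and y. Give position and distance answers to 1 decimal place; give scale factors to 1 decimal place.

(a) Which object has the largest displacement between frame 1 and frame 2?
the pink cross

(moved 4.1; next 3.4)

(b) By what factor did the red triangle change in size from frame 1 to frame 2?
1.3×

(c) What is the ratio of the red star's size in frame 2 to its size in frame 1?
1.6×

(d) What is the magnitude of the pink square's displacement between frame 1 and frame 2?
3.1

The pink square moved from (3.1, 1.9) to (3.4, 5.0), a distance of √(0.3² + 3.1²) ≈ 3.1.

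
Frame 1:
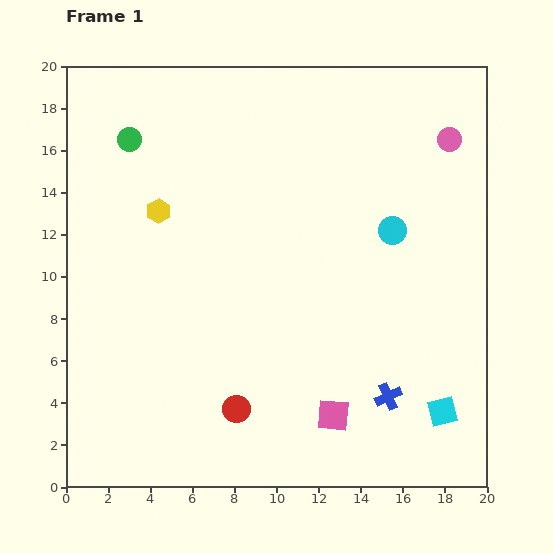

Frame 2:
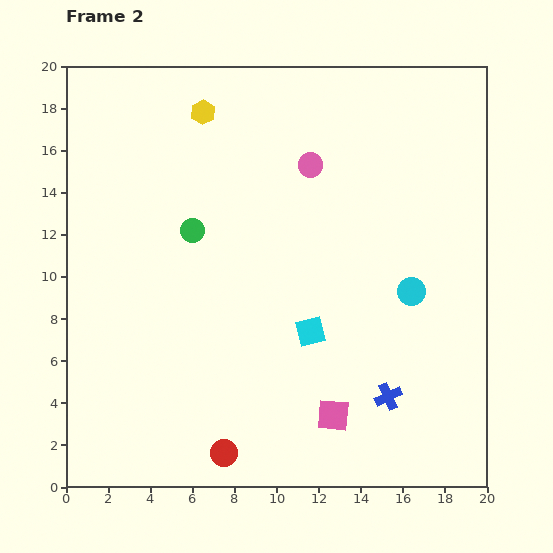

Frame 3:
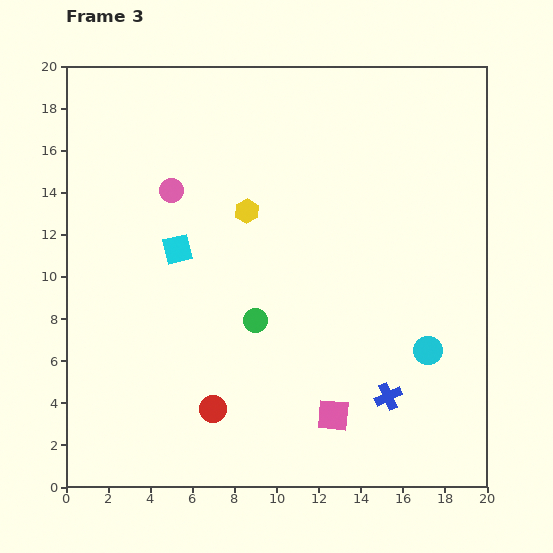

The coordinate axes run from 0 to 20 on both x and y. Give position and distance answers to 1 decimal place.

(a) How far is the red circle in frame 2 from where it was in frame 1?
2.2

The red circle moved from (8.1, 3.7) to (7.5, 1.6), a distance of √(0.6² + 2.1²) ≈ 2.2.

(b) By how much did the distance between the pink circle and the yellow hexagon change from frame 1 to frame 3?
-10.5

Distance in frame 1: 14.2. Distance in frame 3: 3.7.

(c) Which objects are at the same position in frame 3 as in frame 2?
the blue cross, the pink square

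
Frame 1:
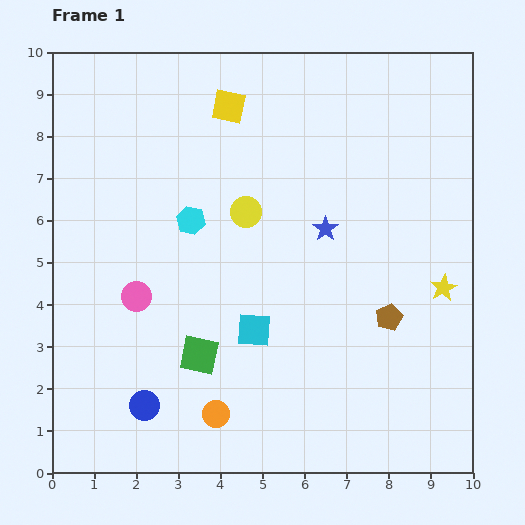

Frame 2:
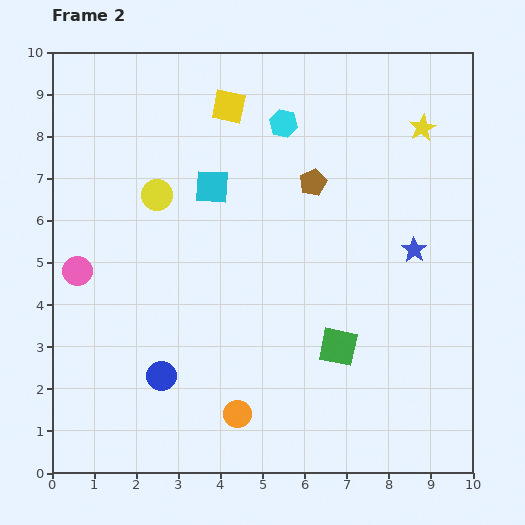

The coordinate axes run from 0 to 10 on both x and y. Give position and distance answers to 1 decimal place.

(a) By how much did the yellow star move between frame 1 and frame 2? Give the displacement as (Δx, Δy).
(-0.5, 3.8)

The yellow star was at (9.3, 4.4) in frame 1 and (8.8, 8.2) in frame 2.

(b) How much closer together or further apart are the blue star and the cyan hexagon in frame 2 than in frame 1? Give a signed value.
+1.1

Distance in frame 1: 3.2. Distance in frame 2: 4.3.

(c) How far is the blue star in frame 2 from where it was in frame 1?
2.2

The blue star moved from (6.5, 5.8) to (8.6, 5.3), a distance of √(2.1² + 0.5²) ≈ 2.2.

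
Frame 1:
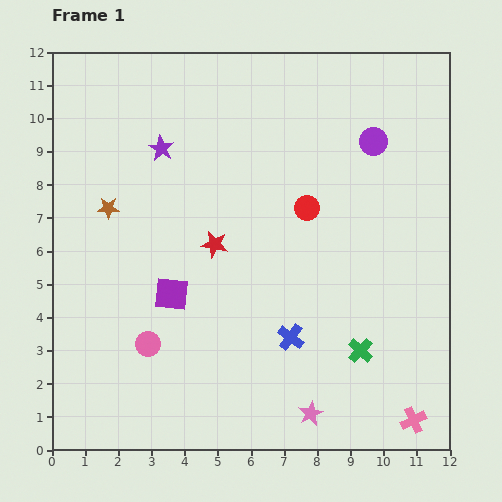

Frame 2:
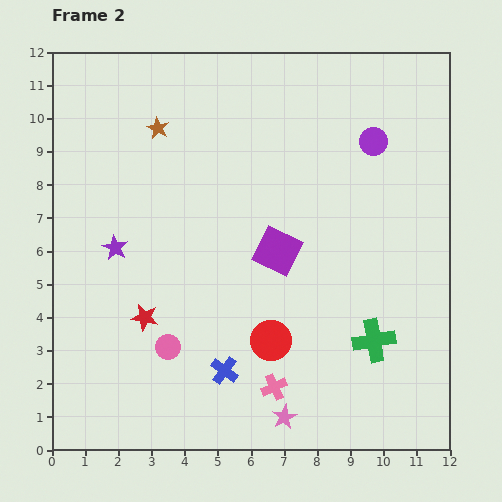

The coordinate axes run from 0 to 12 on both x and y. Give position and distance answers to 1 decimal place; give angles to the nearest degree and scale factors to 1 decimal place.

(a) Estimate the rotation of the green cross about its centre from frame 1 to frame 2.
36° clockwise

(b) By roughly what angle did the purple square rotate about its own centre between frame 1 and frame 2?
20° clockwise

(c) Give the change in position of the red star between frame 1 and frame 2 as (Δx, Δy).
(-2.1, -2.2)

The red star was at (4.9, 6.2) in frame 1 and (2.8, 4.0) in frame 2.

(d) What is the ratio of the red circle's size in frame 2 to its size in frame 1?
1.6×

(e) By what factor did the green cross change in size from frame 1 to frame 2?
1.6×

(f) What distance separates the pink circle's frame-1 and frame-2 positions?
0.6

The pink circle moved from (2.9, 3.2) to (3.5, 3.1), a distance of √(0.6² + 0.1²) ≈ 0.6.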